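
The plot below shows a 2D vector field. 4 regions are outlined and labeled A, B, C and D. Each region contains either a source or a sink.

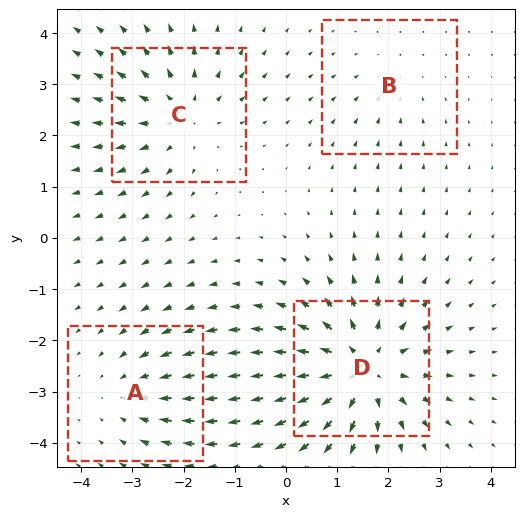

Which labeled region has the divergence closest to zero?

B

Divergence at each region's feature centre — A: about -3, B: about -2, C: about +5, D: about +7. Region B is closest to zero.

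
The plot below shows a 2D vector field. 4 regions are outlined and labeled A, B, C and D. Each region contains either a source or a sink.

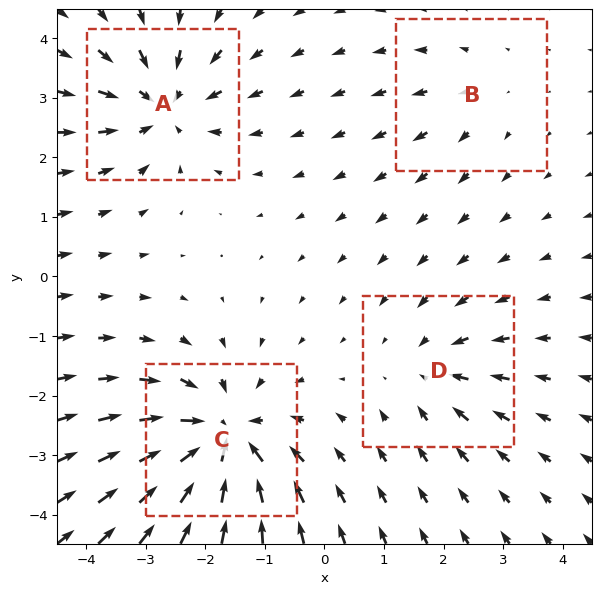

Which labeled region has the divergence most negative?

Divergence at each region's feature centre — A: about -6, B: about +2, C: about -8, D: about -4. Region C is most negative.

C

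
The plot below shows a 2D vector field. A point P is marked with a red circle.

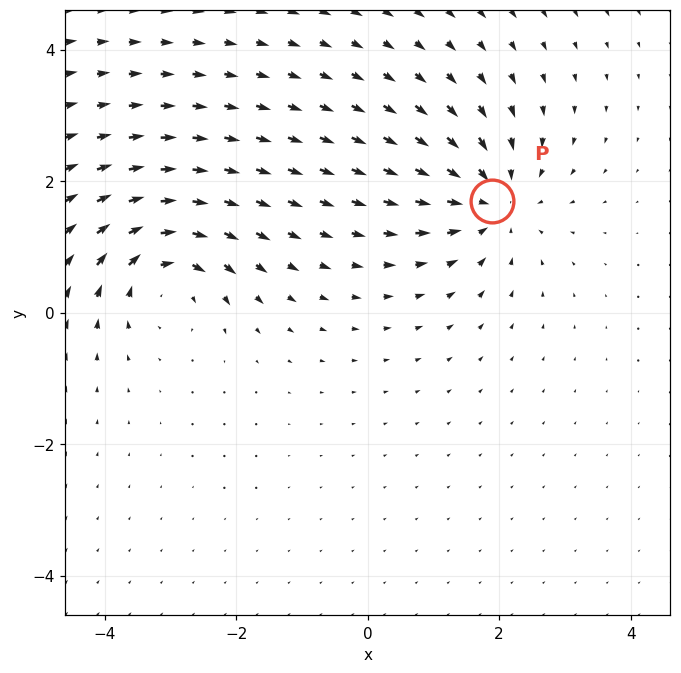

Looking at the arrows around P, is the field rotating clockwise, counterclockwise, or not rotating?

not rotating

Near P at (1.9, 1.7) the arrows show no circulation. The curl there is ≈0.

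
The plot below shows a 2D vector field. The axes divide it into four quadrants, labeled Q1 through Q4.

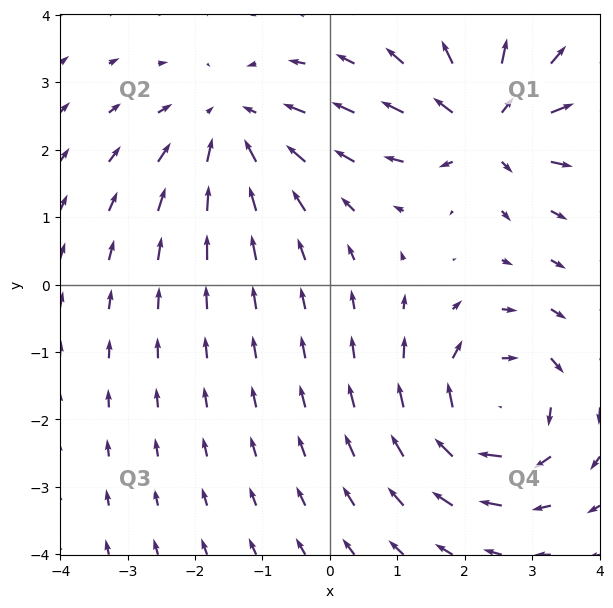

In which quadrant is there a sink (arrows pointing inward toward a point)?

The sink sits at approximately (-1.5, 2.3), which lies in quadrant Q2. The divergence there is about -3, negative as expected for a sink.

Q2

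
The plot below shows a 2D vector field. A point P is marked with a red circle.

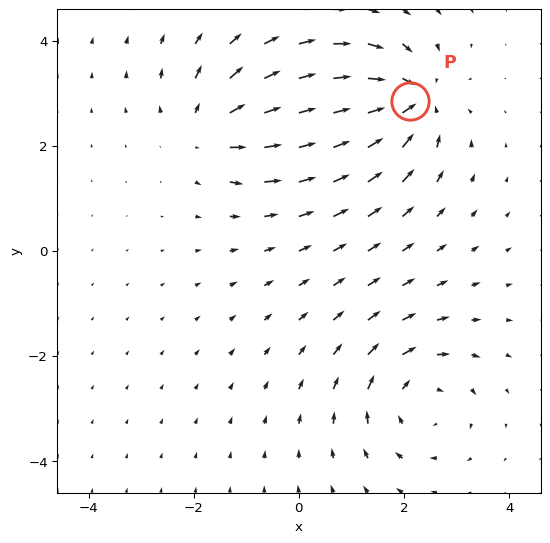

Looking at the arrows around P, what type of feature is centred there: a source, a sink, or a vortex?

At P (2.1, 2.9) the arrows converge inward. Divergence about -6, curl ≈0 — negative divergence with near-zero curl is a sink.

sink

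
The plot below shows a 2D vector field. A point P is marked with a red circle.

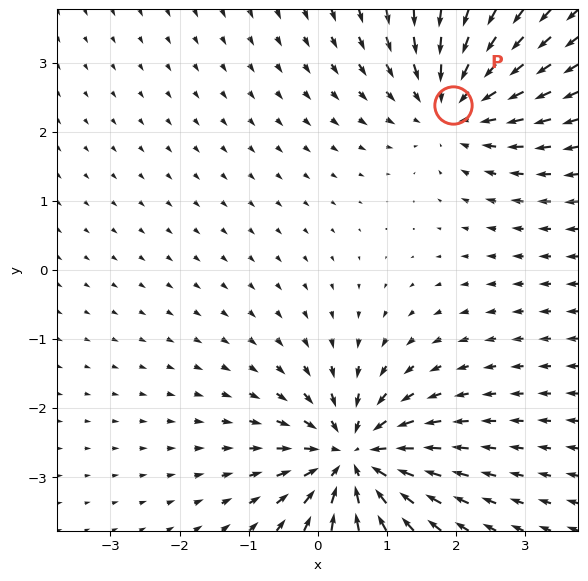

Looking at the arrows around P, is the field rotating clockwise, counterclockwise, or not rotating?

Near P at (2.0, 2.4) the arrows show no circulation. The curl there is ≈0.

not rotating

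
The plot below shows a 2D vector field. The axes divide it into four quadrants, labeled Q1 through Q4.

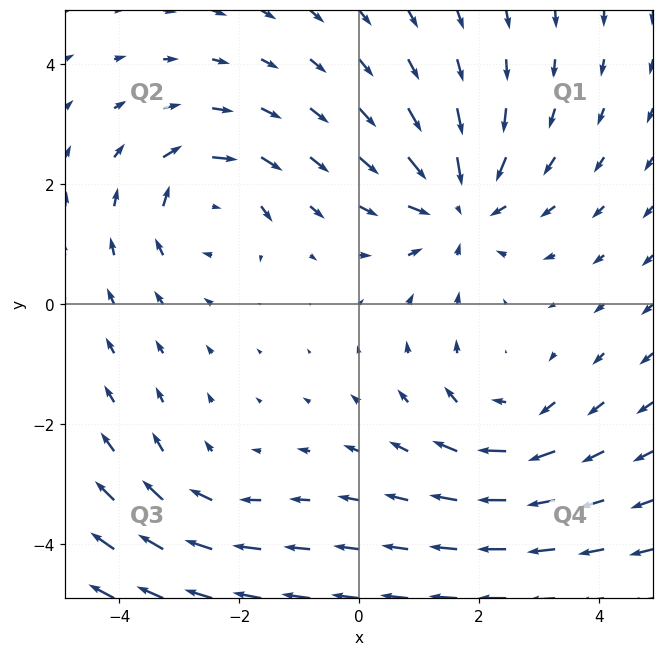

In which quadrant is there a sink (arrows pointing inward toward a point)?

Q1

The sink sits at approximately (1.7, 1.6), which lies in quadrant Q1. The divergence there is about -5, negative as expected for a sink.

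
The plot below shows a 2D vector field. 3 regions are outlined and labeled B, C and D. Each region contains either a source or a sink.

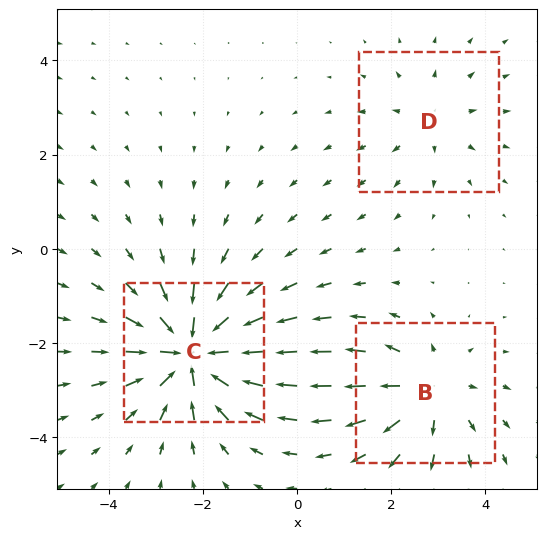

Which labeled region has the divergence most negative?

C

Divergence at each region's feature centre — B: about +3, C: about -5, D: about +2. Region C is most negative.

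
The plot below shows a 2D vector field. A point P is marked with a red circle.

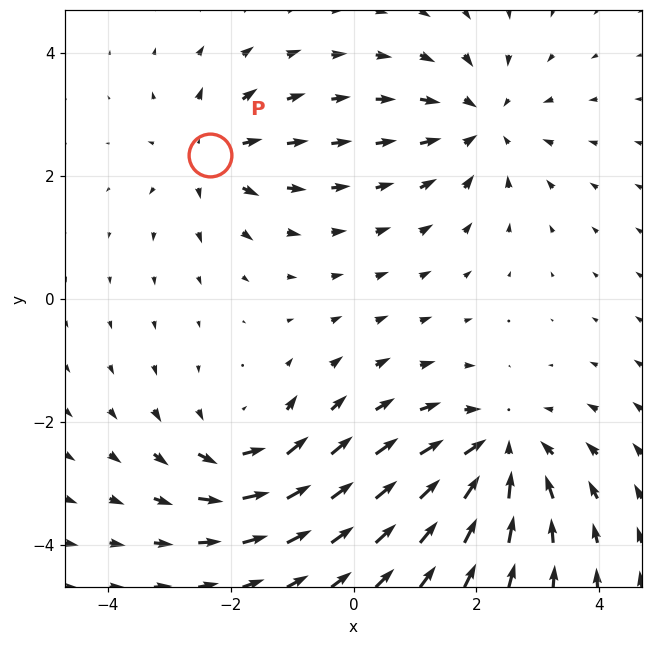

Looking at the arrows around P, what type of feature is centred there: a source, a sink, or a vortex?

At P (-2.3, 2.3) the arrows spread outward. Divergence about +4, curl ≈0 — positive divergence with near-zero curl is a source.

source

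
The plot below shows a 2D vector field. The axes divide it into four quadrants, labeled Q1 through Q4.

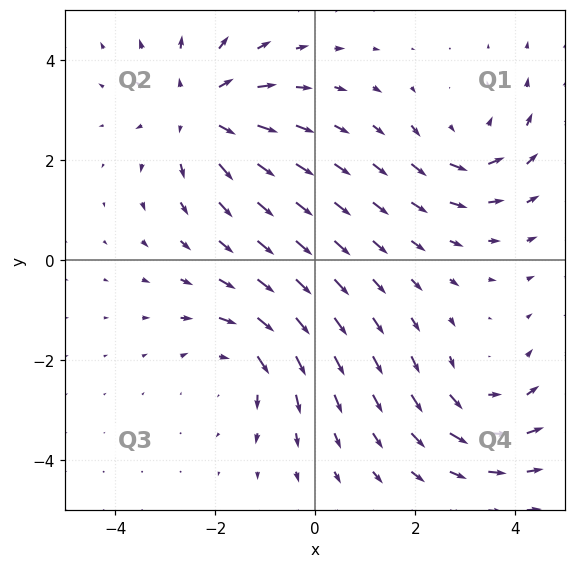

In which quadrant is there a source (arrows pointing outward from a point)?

Q2

The source sits at approximately (-2.3, 3.0), which lies in quadrant Q2. The divergence there is about +4, positive as expected for a source.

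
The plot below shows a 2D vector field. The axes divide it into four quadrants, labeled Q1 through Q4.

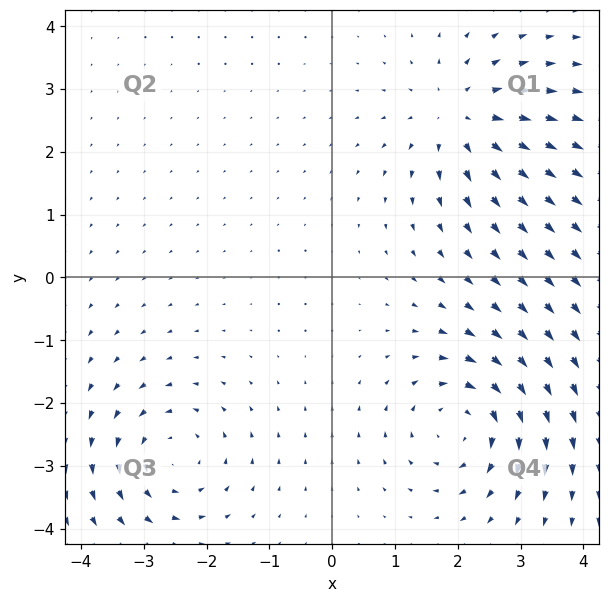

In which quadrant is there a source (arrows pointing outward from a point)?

The source sits at approximately (2.0, 2.5), which lies in quadrant Q1. The divergence there is about +5, positive as expected for a source.

Q1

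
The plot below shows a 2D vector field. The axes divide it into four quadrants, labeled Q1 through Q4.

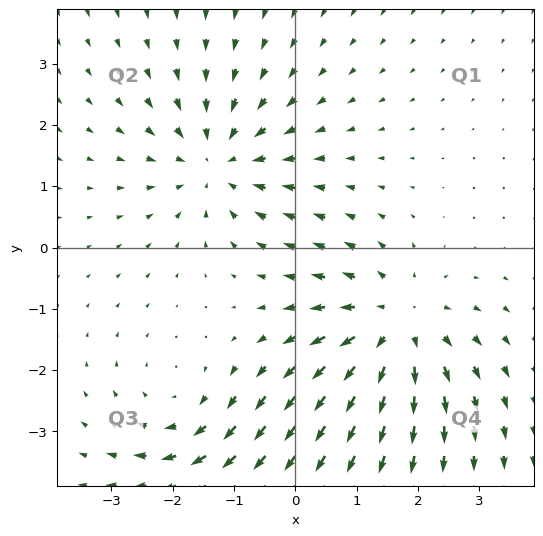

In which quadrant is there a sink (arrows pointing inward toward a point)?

The sink sits at approximately (-1.3, 1.4), which lies in quadrant Q2. The divergence there is about -3, negative as expected for a sink.

Q2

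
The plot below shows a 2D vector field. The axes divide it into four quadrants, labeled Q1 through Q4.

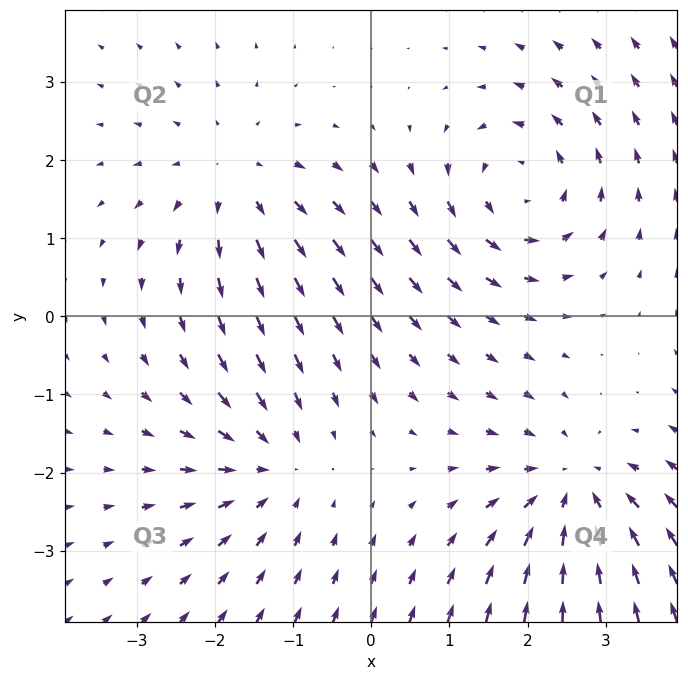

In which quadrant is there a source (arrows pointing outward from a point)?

The source sits at approximately (-1.8, 1.7), which lies in quadrant Q2. The divergence there is about +3, positive as expected for a source.

Q2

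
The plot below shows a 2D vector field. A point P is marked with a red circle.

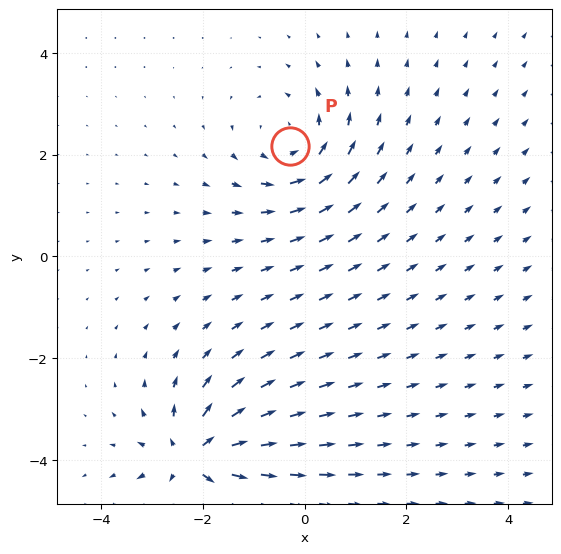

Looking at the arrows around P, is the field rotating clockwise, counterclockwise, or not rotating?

counterclockwise

Near P at (-0.3, 2.2) the arrows circulate counterclockwise. The curl (z-component) there is about +3; positive curl means counterclockwise rotation.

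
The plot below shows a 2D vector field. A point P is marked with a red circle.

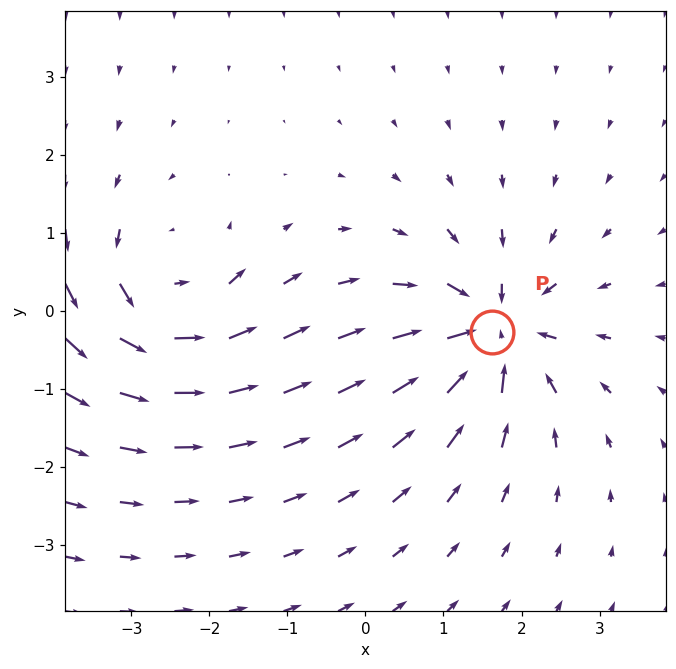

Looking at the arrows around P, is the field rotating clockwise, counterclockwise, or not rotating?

Near P at (1.6, -0.3) the arrows show no circulation. The curl there is ≈0.

not rotating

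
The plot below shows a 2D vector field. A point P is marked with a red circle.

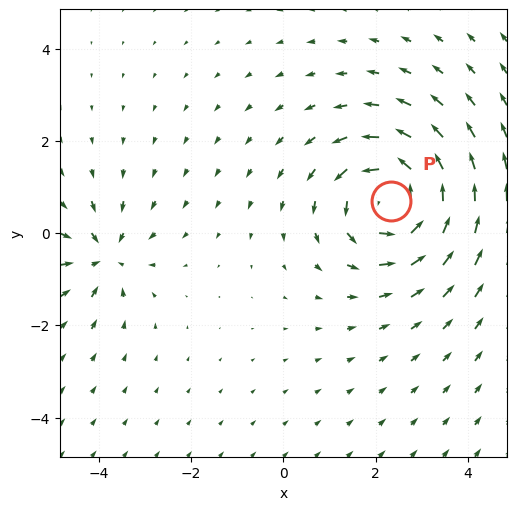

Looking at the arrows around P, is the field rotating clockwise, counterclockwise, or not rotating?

counterclockwise

Near P at (2.3, 0.7) the arrows circulate counterclockwise. The curl (z-component) there is about +5; positive curl means counterclockwise rotation.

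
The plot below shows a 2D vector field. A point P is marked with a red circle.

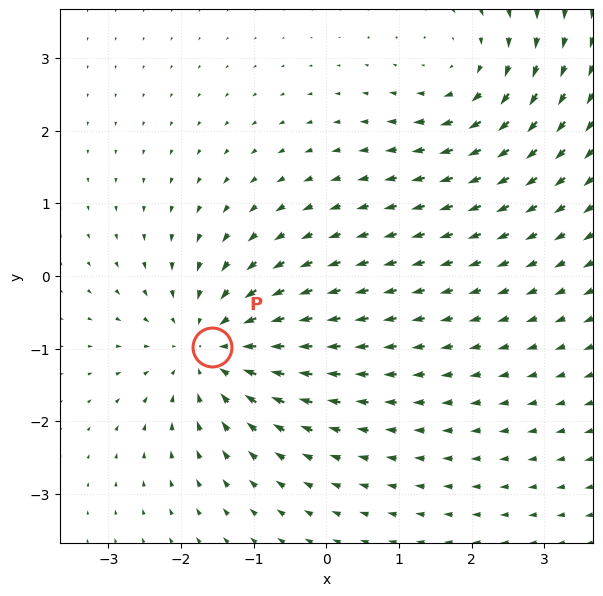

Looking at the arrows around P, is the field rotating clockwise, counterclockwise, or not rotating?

not rotating

Near P at (-1.6, -1.0) the arrows show no circulation. The curl there is ≈0.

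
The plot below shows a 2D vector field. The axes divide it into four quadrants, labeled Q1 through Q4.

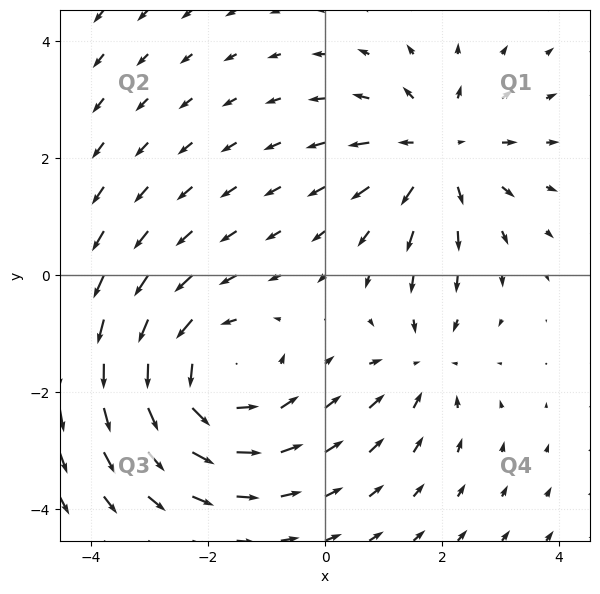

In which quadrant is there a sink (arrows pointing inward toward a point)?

Q4

The sink sits at approximately (1.7, -1.5), which lies in quadrant Q4. The divergence there is about -3, negative as expected for a sink.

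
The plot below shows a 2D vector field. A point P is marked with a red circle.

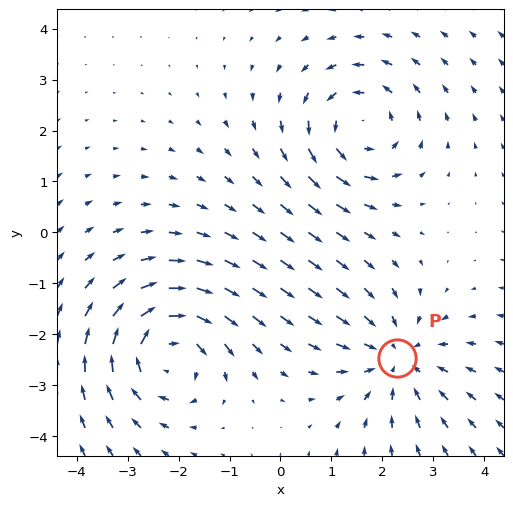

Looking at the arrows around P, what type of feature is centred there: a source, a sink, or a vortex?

sink

At P (2.3, -2.5) the arrows converge inward. Divergence about -3, curl ≈0 — negative divergence with near-zero curl is a sink.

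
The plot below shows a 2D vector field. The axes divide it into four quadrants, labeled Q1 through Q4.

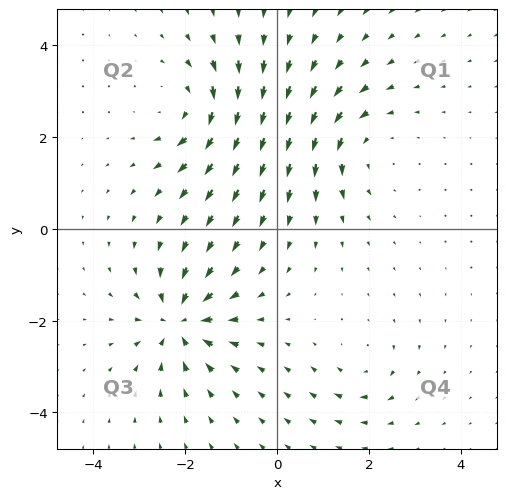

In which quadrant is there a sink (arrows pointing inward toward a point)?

Q3

The sink sits at approximately (-2.1, -2.0), which lies in quadrant Q3. The divergence there is about -7, negative as expected for a sink.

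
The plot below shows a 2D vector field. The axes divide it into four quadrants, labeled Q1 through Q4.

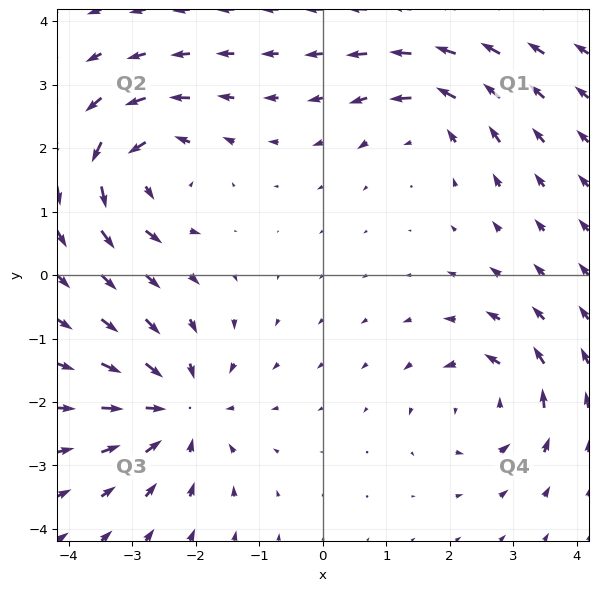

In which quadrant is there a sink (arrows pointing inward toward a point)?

Q3

The sink sits at approximately (-2.3, -2.1), which lies in quadrant Q3. The divergence there is about -5, negative as expected for a sink.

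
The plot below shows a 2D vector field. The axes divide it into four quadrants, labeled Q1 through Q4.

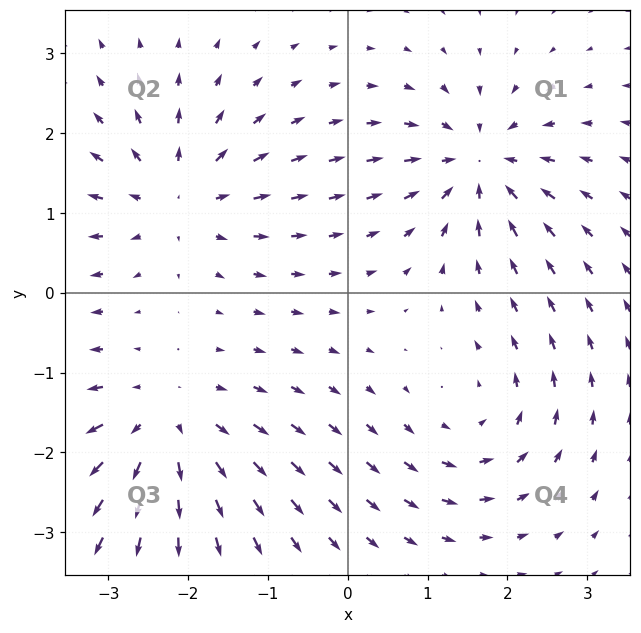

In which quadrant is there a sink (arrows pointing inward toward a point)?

The sink sits at approximately (1.6, 1.6), which lies in quadrant Q1. The divergence there is about -5, negative as expected for a sink.

Q1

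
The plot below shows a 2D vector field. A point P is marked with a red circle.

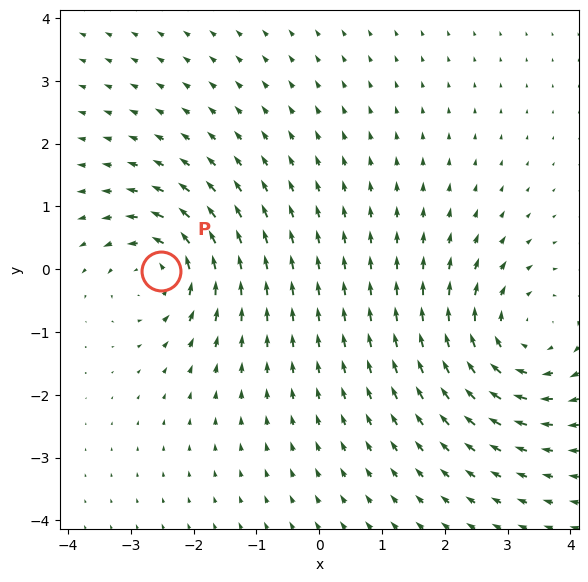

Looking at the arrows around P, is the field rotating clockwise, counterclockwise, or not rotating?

Near P at (-2.5, -0.0) the arrows circulate counterclockwise. The curl (z-component) there is about +4; positive curl means counterclockwise rotation.

counterclockwise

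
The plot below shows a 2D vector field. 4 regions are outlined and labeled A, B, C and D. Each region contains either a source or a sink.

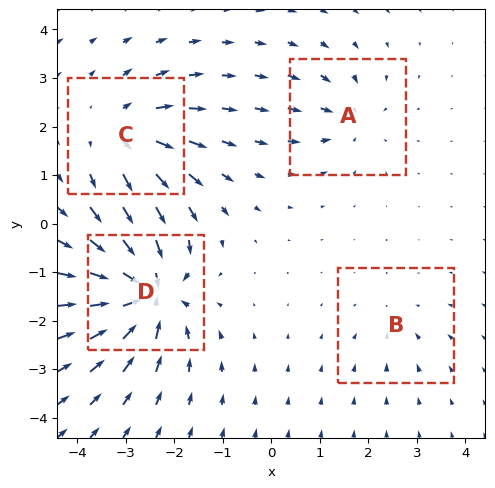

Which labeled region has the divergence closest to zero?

Divergence at each region's feature centre — A: about -4, B: about -2, C: about +6, D: about -9. Region B is closest to zero.

B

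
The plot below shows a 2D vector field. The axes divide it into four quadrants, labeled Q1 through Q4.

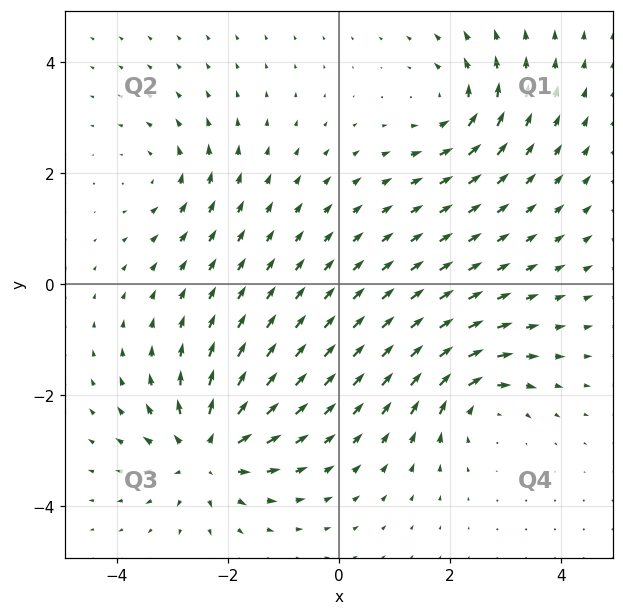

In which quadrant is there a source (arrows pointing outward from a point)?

The source sits at approximately (-2.4, -3.0), which lies in quadrant Q3. The divergence there is about +6, positive as expected for a source.

Q3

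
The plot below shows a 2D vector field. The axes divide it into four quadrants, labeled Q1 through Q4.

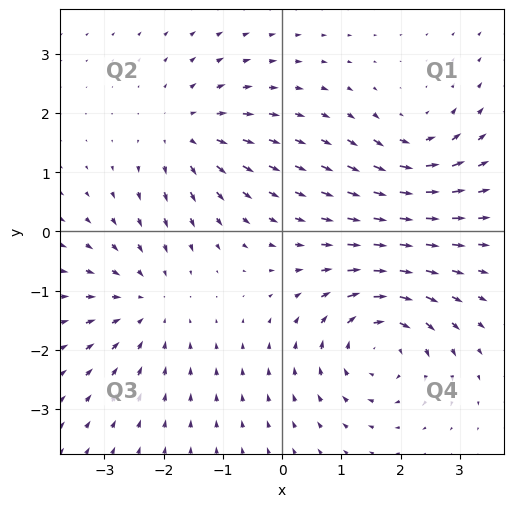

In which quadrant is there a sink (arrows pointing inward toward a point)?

Q3

The sink sits at approximately (-2.3, -1.2), which lies in quadrant Q3. The divergence there is about -3, negative as expected for a sink.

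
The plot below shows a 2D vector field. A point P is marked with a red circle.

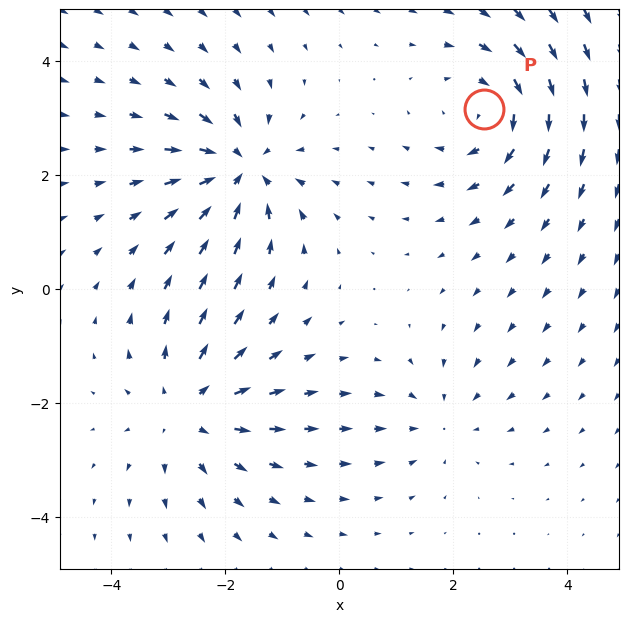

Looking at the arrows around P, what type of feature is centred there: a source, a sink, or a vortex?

vortex

At P (2.5, 3.2) the arrows circulate clockwise. Divergence ≈0, curl about -4 — near-zero divergence with nonzero curl is a vortex.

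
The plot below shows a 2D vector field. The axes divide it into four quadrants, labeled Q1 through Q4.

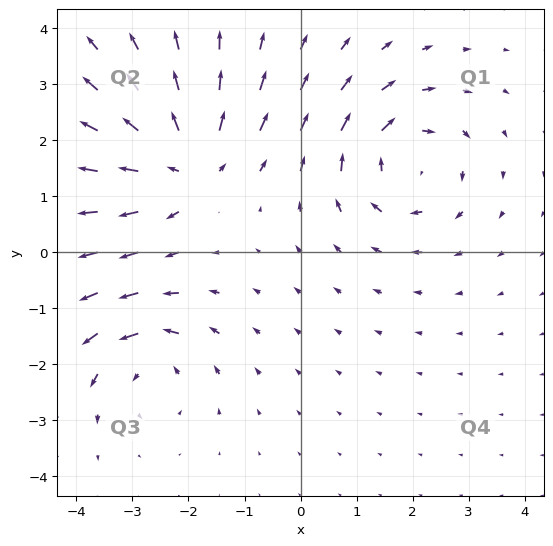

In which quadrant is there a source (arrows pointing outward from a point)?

Q2

The source sits at approximately (-2.1, 1.6), which lies in quadrant Q2. The divergence there is about +6, positive as expected for a source.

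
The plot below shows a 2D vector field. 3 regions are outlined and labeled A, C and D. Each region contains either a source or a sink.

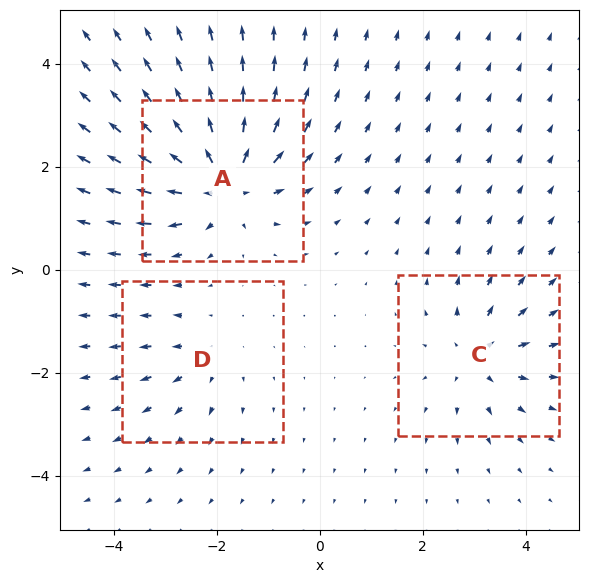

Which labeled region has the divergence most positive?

Divergence at each region's feature centre — A: about +6, C: about +4, D: about +2. Region A is most positive.

A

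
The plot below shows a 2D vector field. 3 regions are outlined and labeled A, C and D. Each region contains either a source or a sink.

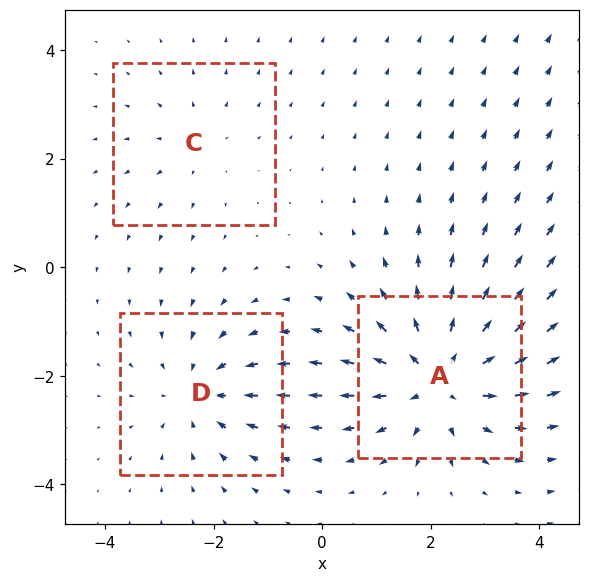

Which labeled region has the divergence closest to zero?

Divergence at each region's feature centre — A: about +5, C: about +2, D: about -3. Region C is closest to zero.

C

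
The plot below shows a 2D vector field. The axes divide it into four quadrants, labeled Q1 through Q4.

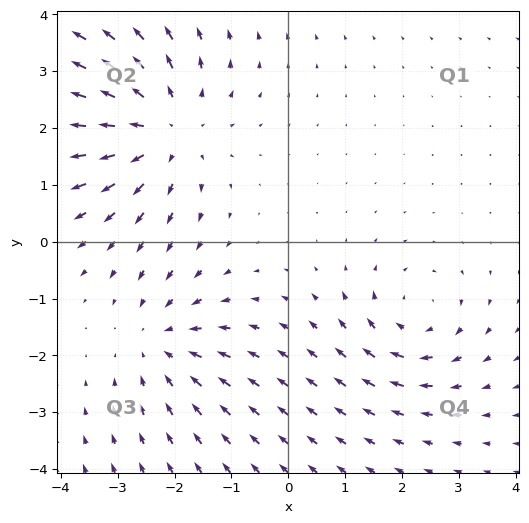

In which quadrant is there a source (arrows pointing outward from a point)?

The source sits at approximately (-2.2, 2.0), which lies in quadrant Q2. The divergence there is about +3, positive as expected for a source.

Q2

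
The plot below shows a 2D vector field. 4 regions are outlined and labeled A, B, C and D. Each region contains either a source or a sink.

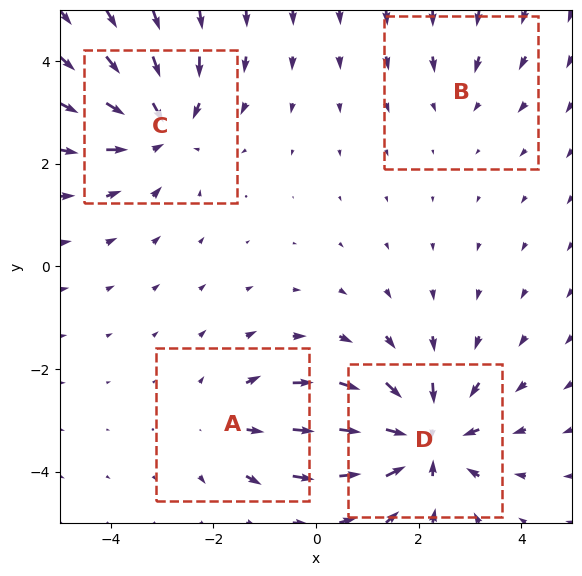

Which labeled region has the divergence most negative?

Divergence at each region's feature centre — A: about +3, B: about -2, C: about -5, D: about -7. Region D is most negative.

D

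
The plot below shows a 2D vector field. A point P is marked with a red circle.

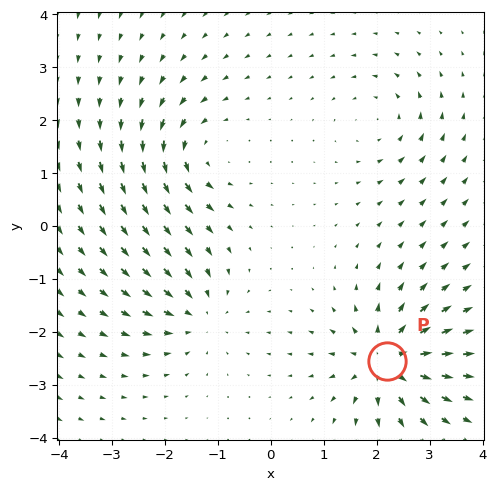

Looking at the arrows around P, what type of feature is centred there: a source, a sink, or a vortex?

At P (2.2, -2.5) the arrows spread outward. Divergence about +7, curl ≈0 — positive divergence with near-zero curl is a source.

source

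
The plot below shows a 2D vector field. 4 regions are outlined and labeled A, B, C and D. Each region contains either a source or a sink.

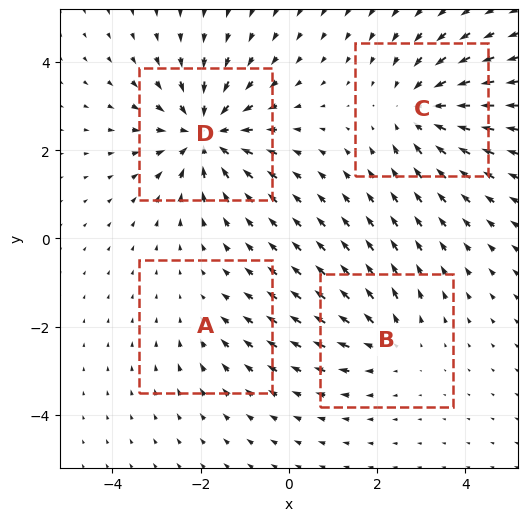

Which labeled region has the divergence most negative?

Divergence at each region's feature centre — A: about -2, B: about +3, C: about -5, D: about -6. Region D is most negative.

D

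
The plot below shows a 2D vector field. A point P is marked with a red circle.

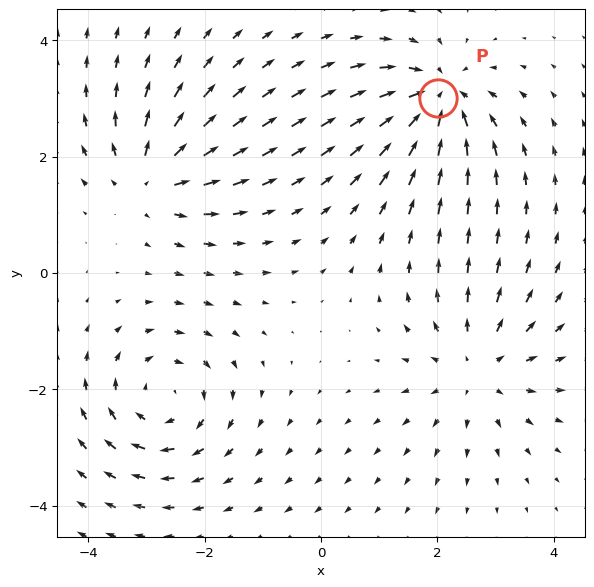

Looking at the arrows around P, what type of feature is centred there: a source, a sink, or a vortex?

sink

At P (2.0, 3.0) the arrows converge inward. Divergence about -7, curl ≈0 — negative divergence with near-zero curl is a sink.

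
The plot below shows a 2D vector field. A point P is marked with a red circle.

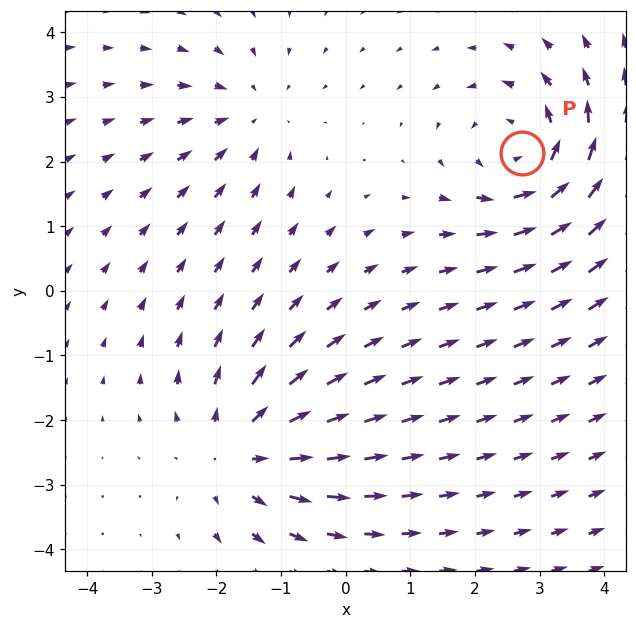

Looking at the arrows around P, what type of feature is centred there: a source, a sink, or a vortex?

At P (2.7, 2.1) the arrows circulate counterclockwise. Divergence ≈0, curl about +4 — near-zero divergence with nonzero curl is a vortex.

vortex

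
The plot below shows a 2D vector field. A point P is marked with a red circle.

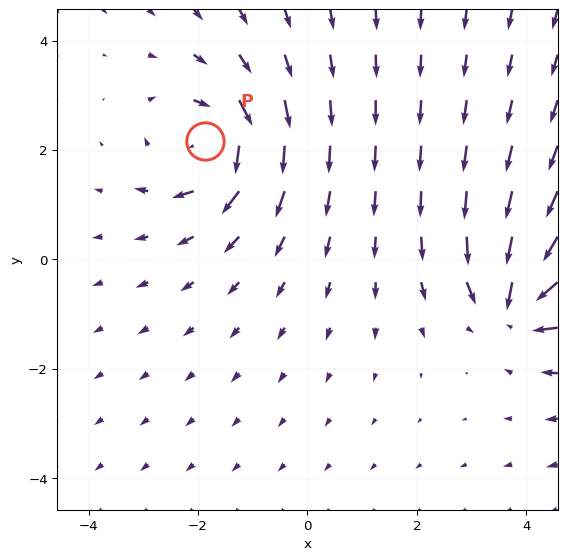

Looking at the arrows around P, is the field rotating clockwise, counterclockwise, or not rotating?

clockwise

Near P at (-1.9, 2.2) the arrows circulate clockwise. The curl (z-component) there is about -5; negative curl means clockwise rotation.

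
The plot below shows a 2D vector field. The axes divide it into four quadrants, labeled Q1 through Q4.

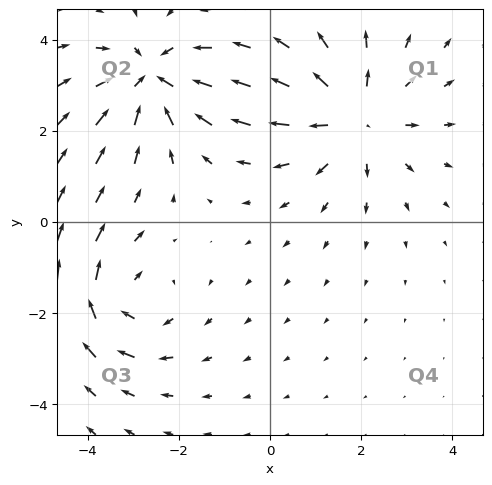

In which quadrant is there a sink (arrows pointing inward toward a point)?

Q2

The sink sits at approximately (-2.6, 3.1), which lies in quadrant Q2. The divergence there is about -4, negative as expected for a sink.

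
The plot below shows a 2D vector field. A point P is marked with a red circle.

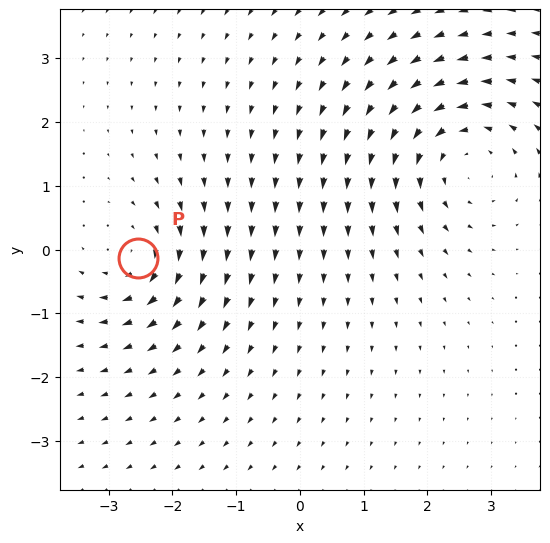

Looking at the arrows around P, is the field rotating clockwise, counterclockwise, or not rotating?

Near P at (-2.5, -0.1) the arrows circulate clockwise. The curl (z-component) there is about -4; negative curl means clockwise rotation.

clockwise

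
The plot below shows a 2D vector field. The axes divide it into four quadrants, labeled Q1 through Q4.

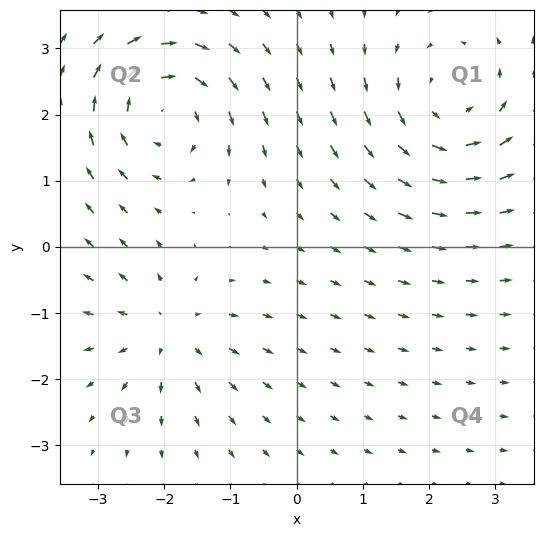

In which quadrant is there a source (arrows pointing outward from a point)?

Q3

The source sits at approximately (-2.0, -1.3), which lies in quadrant Q3. The divergence there is about +3, positive as expected for a source.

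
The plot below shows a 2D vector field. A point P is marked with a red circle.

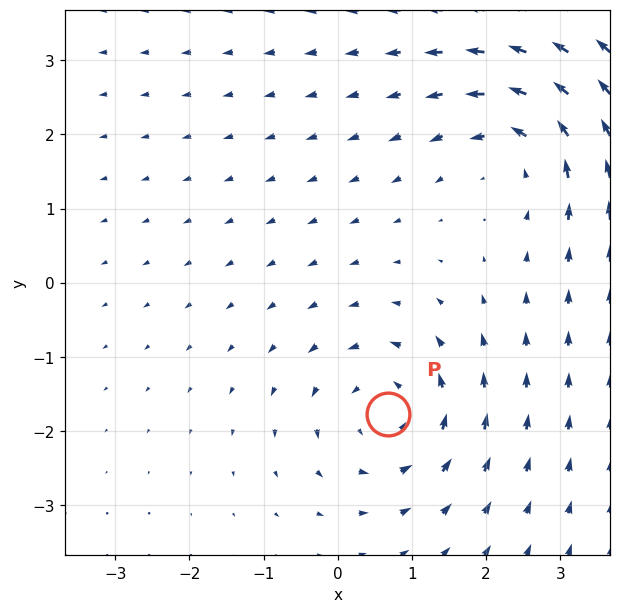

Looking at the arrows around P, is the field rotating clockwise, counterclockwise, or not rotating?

Near P at (0.7, -1.8) the arrows circulate counterclockwise. The curl (z-component) there is about +3; positive curl means counterclockwise rotation.

counterclockwise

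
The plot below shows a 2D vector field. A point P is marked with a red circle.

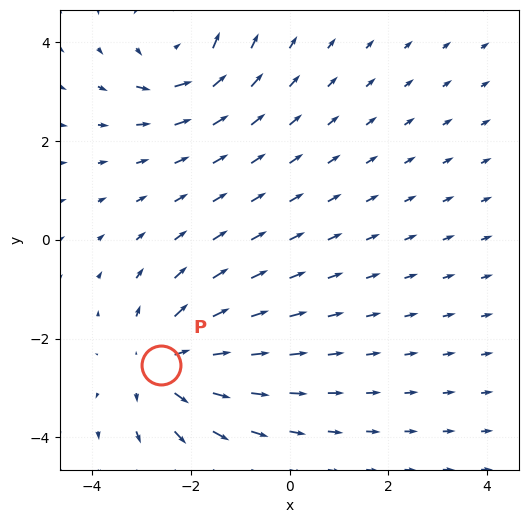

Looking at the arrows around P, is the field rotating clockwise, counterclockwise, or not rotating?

not rotating

Near P at (-2.6, -2.5) the arrows show no circulation. The curl there is ≈0.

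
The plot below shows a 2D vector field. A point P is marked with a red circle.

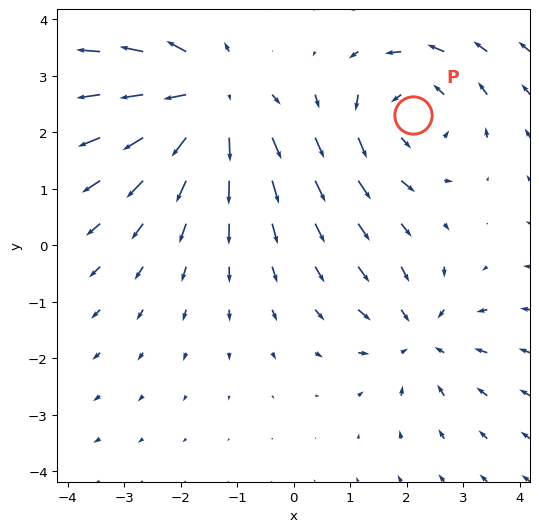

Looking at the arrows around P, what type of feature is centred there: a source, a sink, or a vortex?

At P (2.1, 2.3) the arrows circulate counterclockwise. Divergence ≈0, curl about +3 — near-zero divergence with nonzero curl is a vortex.

vortex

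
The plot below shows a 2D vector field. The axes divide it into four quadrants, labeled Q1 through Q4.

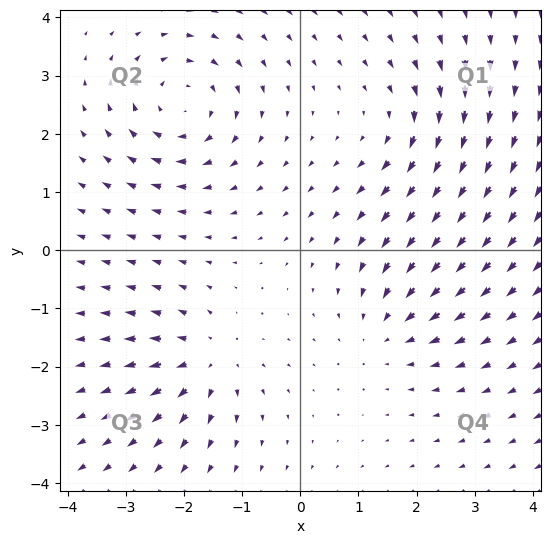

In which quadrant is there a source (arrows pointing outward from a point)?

Q3

The source sits at approximately (-1.6, -1.9), which lies in quadrant Q3. The divergence there is about +4, positive as expected for a source.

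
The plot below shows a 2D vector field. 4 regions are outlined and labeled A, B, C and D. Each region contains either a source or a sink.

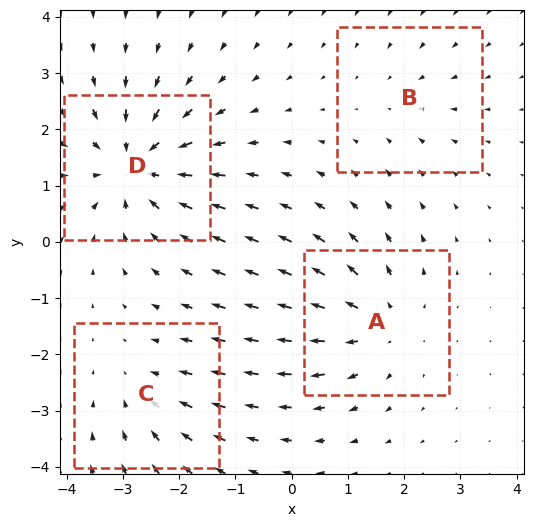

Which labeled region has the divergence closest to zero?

Divergence at each region's feature centre — A: about +4, B: about -2, C: about -3, D: about -6. Region B is closest to zero.

B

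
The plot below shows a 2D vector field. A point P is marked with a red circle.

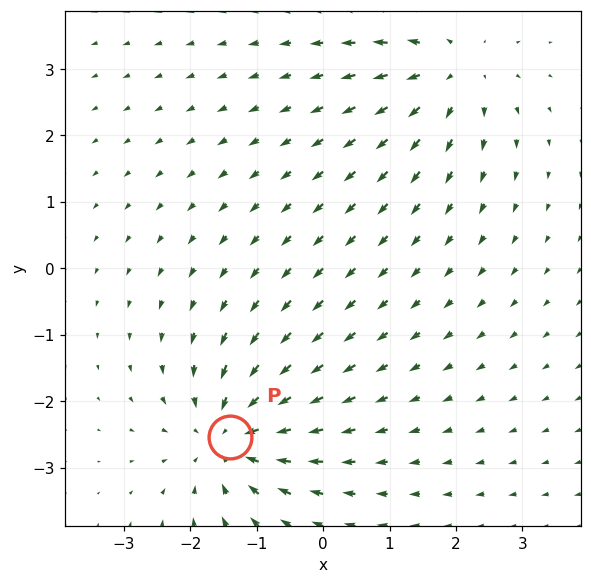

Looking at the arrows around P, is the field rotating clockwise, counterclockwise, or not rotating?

not rotating

Near P at (-1.4, -2.5) the arrows show no circulation. The curl there is ≈0.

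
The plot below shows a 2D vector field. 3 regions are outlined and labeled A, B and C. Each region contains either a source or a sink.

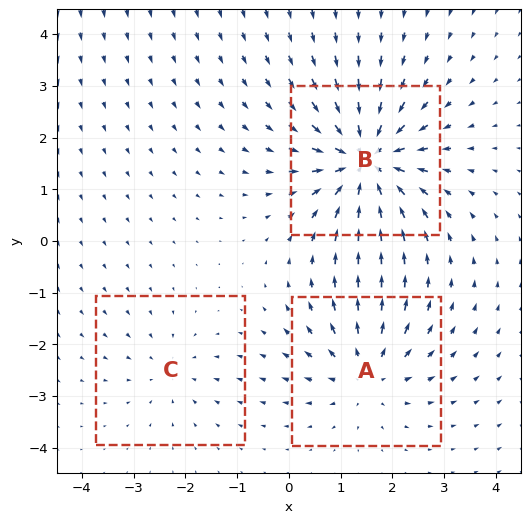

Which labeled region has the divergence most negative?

Divergence at each region's feature centre — A: about +3, B: about -6, C: about -2. Region B is most negative.

B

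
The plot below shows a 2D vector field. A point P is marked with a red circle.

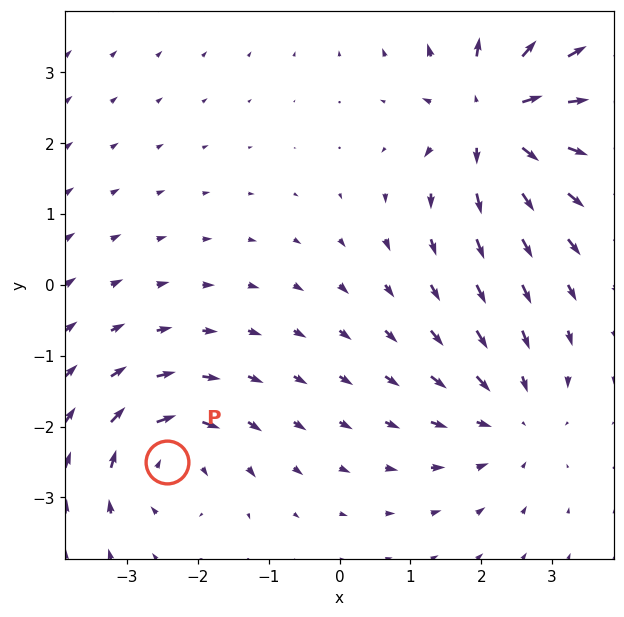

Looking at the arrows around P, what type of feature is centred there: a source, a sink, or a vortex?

vortex

At P (-2.4, -2.5) the arrows circulate clockwise. Divergence ≈0, curl about -5 — near-zero divergence with nonzero curl is a vortex.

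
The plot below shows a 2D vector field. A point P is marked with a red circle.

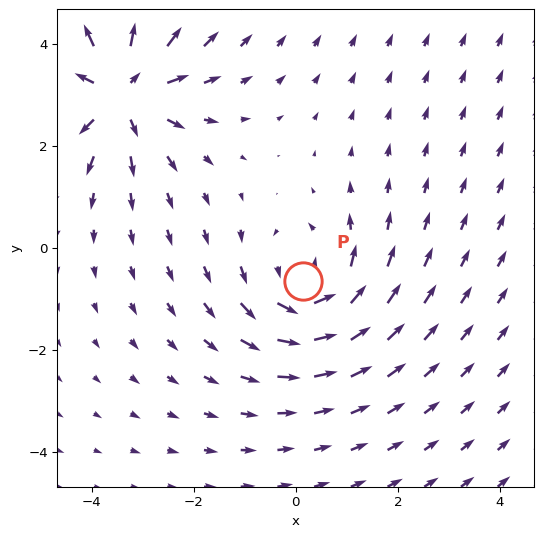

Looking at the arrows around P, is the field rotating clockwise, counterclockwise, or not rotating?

Near P at (0.1, -0.6) the arrows circulate counterclockwise. The curl (z-component) there is about +3; positive curl means counterclockwise rotation.

counterclockwise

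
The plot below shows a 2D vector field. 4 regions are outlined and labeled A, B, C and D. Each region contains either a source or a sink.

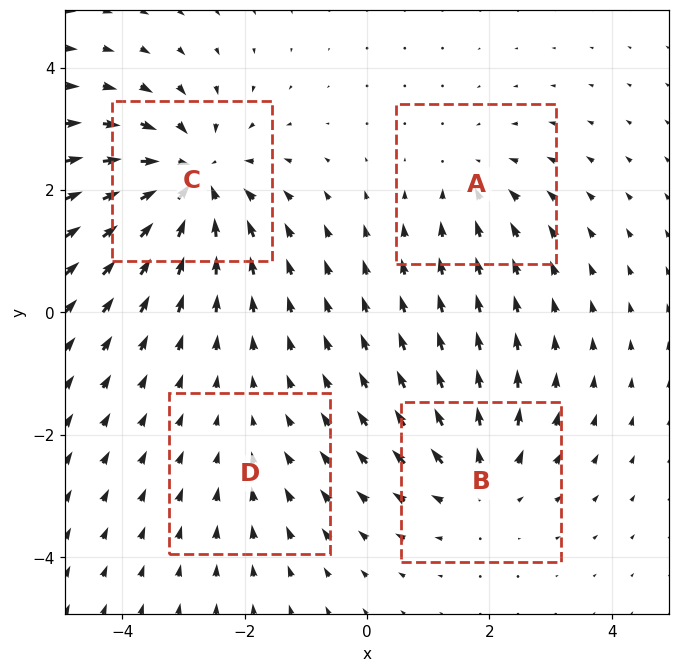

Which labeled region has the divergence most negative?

C

Divergence at each region's feature centre — A: about -3, B: about +4, C: about -7, D: about -2. Region C is most negative.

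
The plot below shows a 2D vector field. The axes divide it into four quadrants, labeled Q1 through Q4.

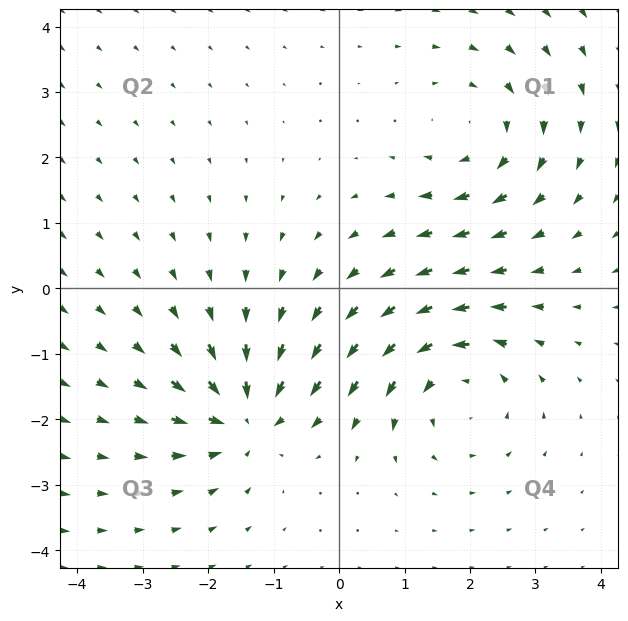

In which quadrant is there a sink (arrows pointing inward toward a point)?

The sink sits at approximately (-1.4, -2.0), which lies in quadrant Q3. The divergence there is about -5, negative as expected for a sink.

Q3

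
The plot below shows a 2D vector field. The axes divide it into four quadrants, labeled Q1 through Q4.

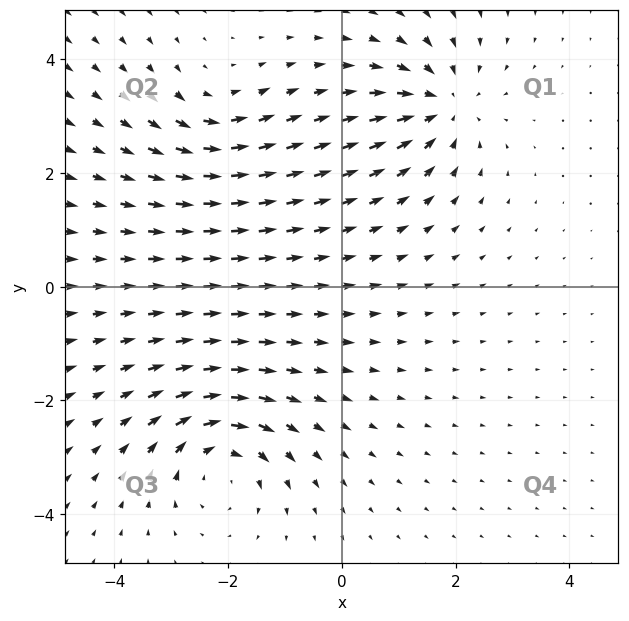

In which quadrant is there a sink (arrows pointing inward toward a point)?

Q1

The sink sits at approximately (1.8, 3.2), which lies in quadrant Q1. The divergence there is about -5, negative as expected for a sink.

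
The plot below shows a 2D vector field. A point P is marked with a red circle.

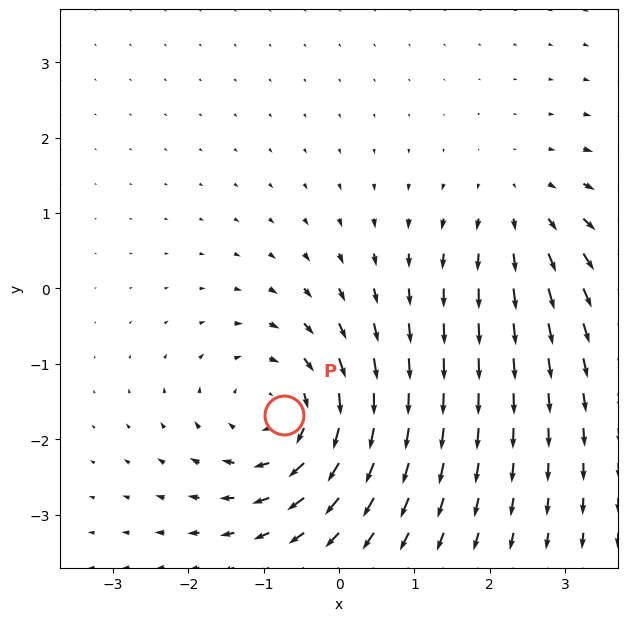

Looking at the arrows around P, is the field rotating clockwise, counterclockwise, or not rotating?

clockwise

Near P at (-0.7, -1.7) the arrows circulate clockwise. The curl (z-component) there is about -4; negative curl means clockwise rotation.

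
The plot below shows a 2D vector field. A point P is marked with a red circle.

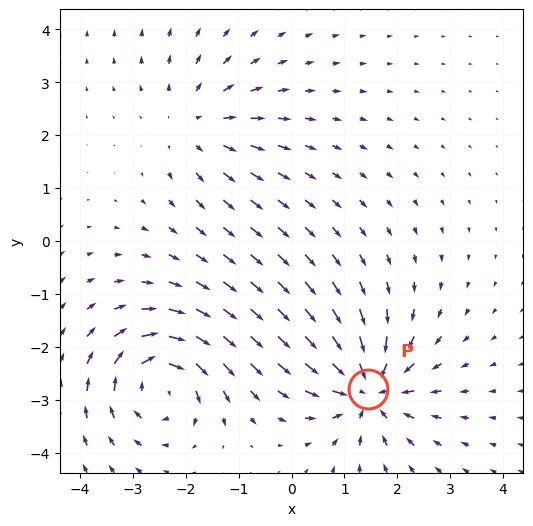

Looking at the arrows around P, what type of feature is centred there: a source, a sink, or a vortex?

At P (1.4, -2.8) the arrows converge inward. Divergence about -5, curl ≈0 — negative divergence with near-zero curl is a sink.

sink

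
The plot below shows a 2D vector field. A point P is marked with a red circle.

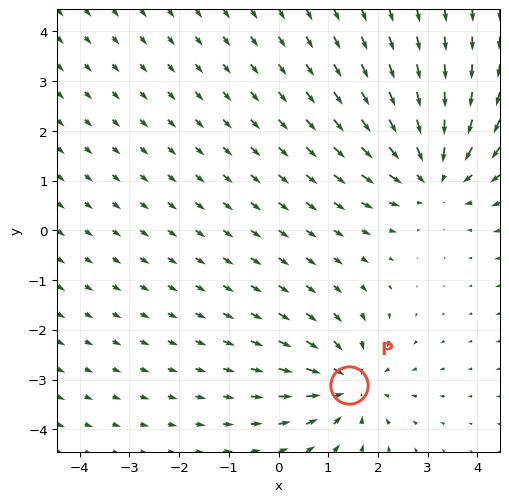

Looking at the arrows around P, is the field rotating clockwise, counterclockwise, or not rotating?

not rotating

Near P at (1.4, -3.1) the arrows show no circulation. The curl there is ≈0.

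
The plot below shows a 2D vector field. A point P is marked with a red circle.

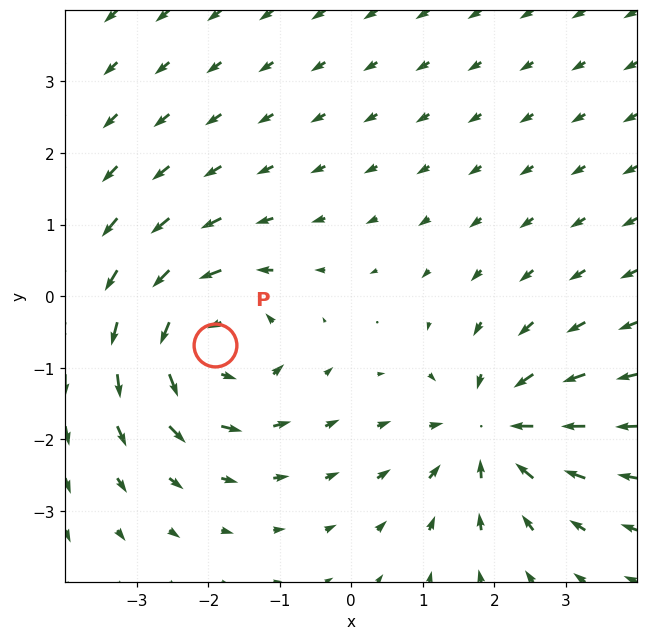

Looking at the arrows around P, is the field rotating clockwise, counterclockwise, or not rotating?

Near P at (-1.9, -0.7) the arrows circulate counterclockwise. The curl (z-component) there is about +5; positive curl means counterclockwise rotation.

counterclockwise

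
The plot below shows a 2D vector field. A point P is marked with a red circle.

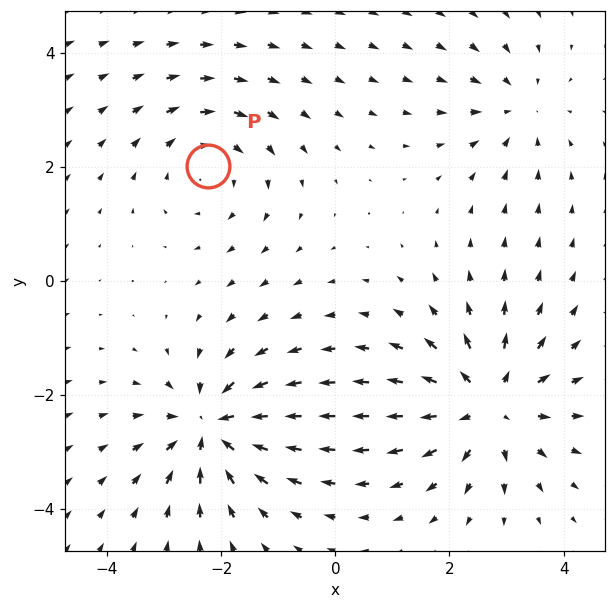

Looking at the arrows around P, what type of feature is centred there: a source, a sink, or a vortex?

vortex

At P (-2.2, 2.0) the arrows circulate clockwise. Divergence ≈0, curl about -3 — near-zero divergence with nonzero curl is a vortex.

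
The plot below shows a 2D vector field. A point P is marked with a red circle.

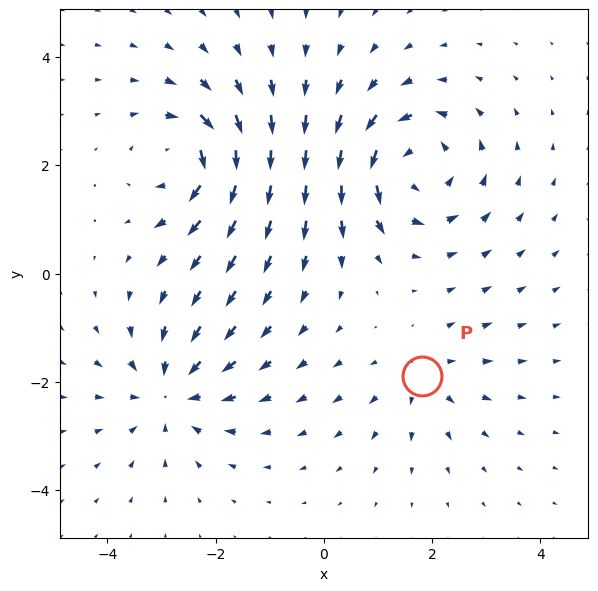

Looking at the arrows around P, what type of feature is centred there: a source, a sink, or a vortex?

source

At P (1.8, -1.9) the arrows spread outward. Divergence about +3, curl ≈0 — positive divergence with near-zero curl is a source.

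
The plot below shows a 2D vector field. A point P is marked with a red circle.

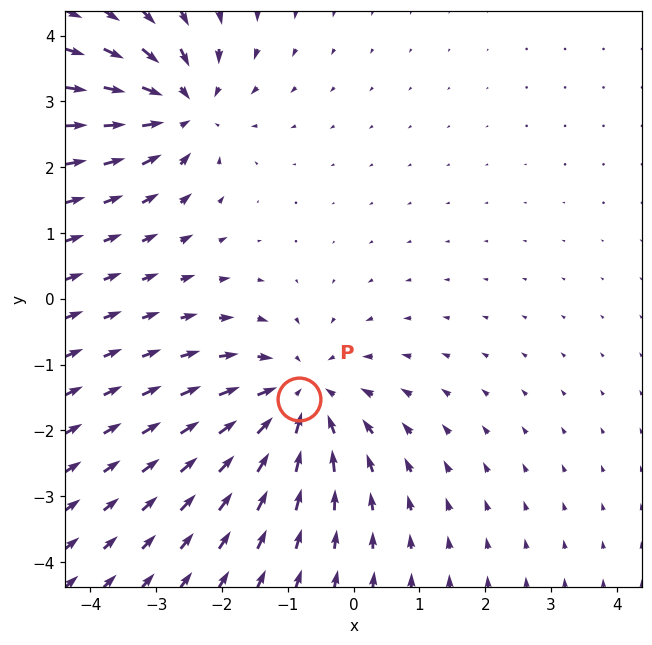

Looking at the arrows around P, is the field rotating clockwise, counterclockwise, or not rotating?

not rotating

Near P at (-0.8, -1.5) the arrows show no circulation. The curl there is ≈0.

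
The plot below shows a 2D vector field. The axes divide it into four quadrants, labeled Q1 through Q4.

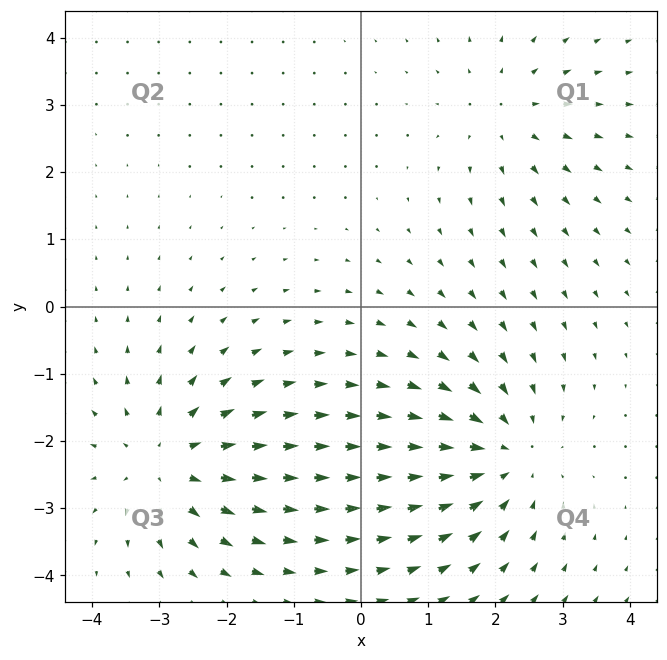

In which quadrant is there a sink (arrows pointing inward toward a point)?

The sink sits at approximately (2.1, -2.2), which lies in quadrant Q4. The divergence there is about -4, negative as expected for a sink.

Q4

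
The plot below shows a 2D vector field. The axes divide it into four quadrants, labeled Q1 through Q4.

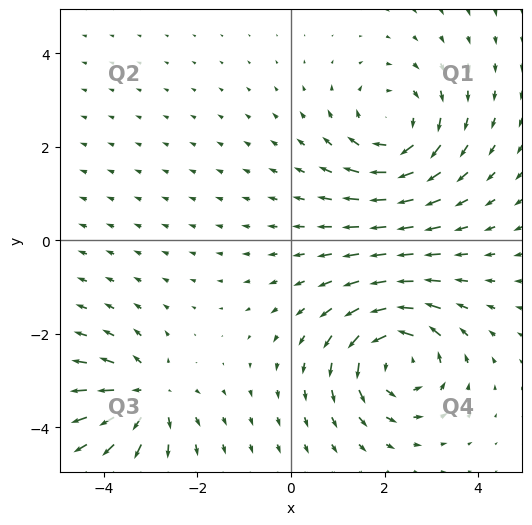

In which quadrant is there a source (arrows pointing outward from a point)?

The source sits at approximately (-3.1, -3.3), which lies in quadrant Q3. The divergence there is about +5, positive as expected for a source.

Q3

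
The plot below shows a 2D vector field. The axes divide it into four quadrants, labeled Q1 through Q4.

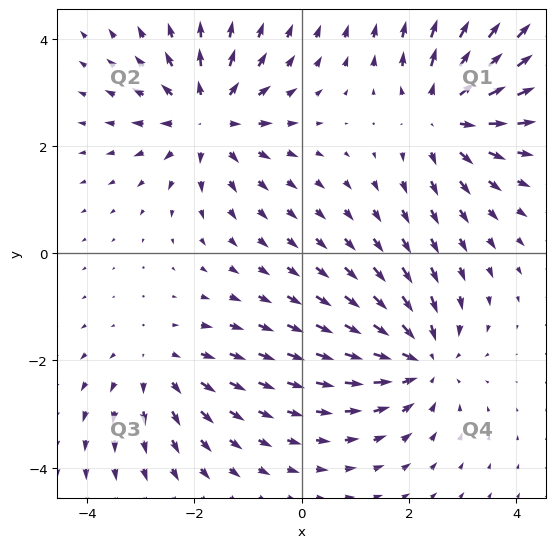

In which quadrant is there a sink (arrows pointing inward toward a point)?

The sink sits at approximately (2.2, -2.0), which lies in quadrant Q4. The divergence there is about -5, negative as expected for a sink.

Q4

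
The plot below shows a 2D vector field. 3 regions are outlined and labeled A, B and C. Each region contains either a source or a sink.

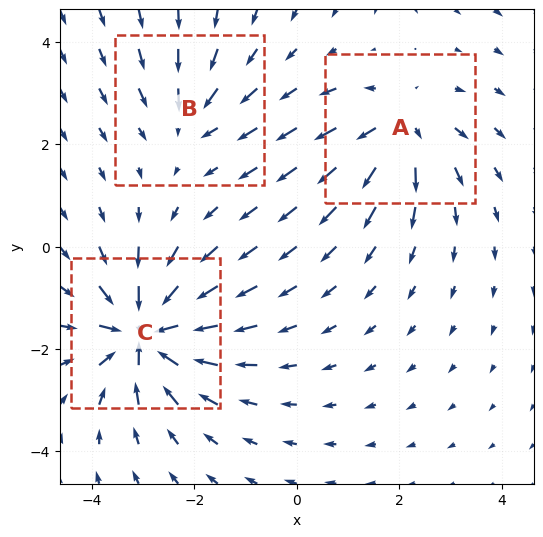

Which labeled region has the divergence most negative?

C

Divergence at each region's feature centre — A: about +4, B: about -3, C: about -6. Region C is most negative.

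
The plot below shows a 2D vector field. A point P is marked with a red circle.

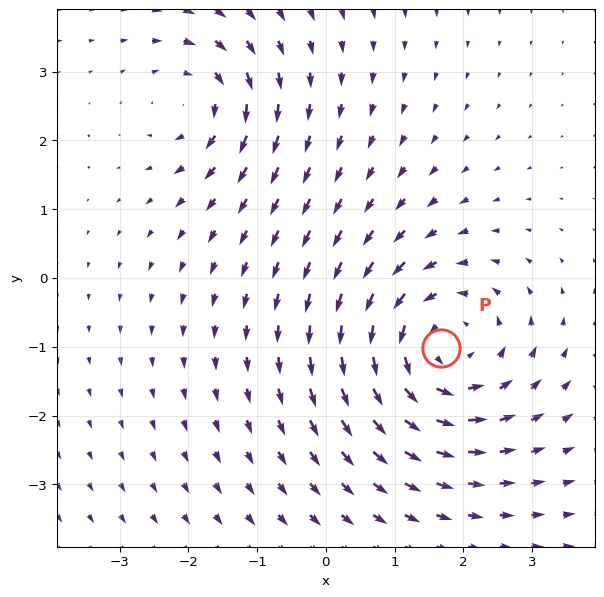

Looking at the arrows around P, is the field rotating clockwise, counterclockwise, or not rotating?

counterclockwise

Near P at (1.7, -1.0) the arrows circulate counterclockwise. The curl (z-component) there is about +4; positive curl means counterclockwise rotation.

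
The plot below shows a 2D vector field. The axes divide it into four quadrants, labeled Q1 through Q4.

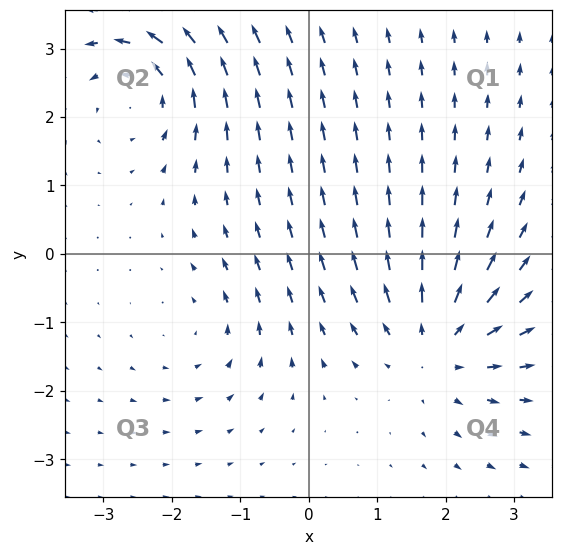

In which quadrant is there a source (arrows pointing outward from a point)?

The source sits at approximately (1.9, -1.3), which lies in quadrant Q4. The divergence there is about +4, positive as expected for a source.

Q4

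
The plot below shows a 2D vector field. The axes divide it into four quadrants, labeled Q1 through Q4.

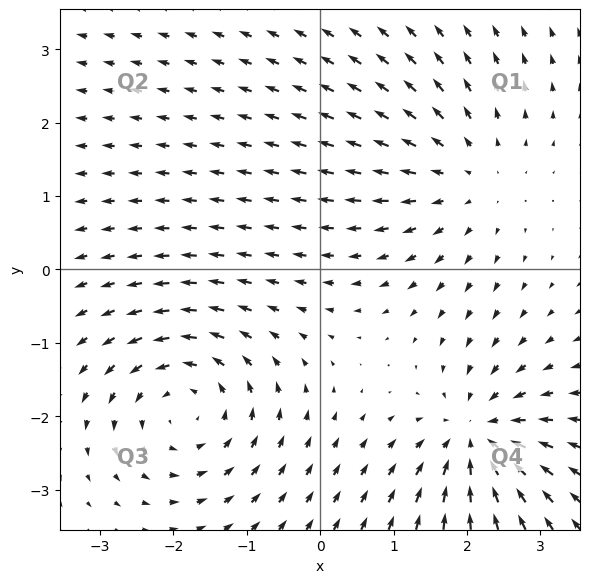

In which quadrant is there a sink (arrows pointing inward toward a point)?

The sink sits at approximately (2.1, -2.3), which lies in quadrant Q4. The divergence there is about -4, negative as expected for a sink.

Q4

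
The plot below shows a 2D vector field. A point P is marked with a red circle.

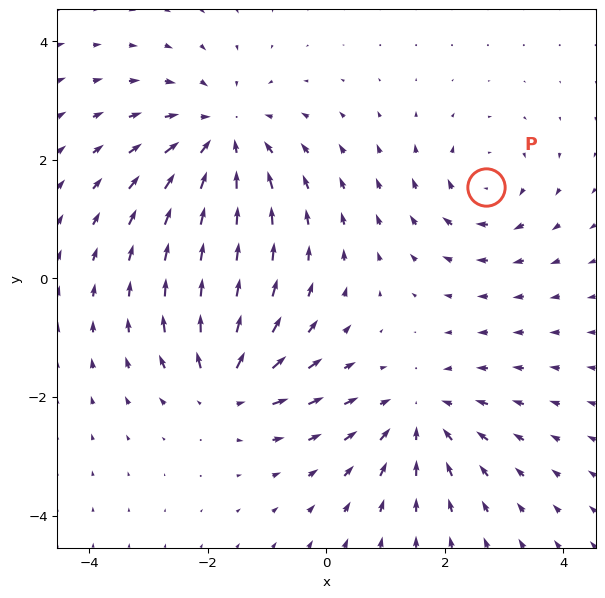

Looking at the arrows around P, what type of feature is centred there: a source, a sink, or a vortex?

At P (2.7, 1.5) the arrows circulate clockwise. Divergence ≈0, curl about -3 — near-zero divergence with nonzero curl is a vortex.

vortex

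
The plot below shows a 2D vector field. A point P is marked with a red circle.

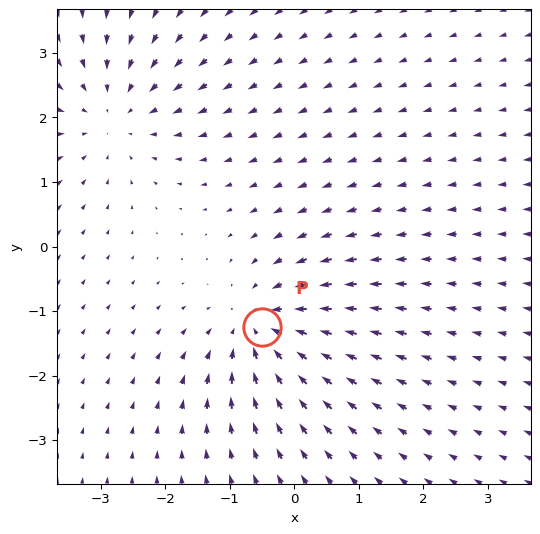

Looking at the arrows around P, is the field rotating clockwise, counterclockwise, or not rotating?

not rotating

Near P at (-0.5, -1.2) the arrows show no circulation. The curl there is ≈0.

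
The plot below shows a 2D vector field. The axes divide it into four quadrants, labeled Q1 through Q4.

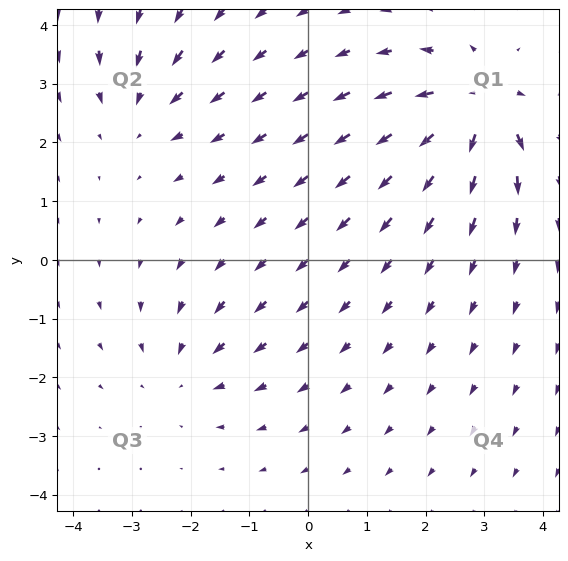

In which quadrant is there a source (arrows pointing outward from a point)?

Q1

The source sits at approximately (2.9, 2.6), which lies in quadrant Q1. The divergence there is about +6, positive as expected for a source.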